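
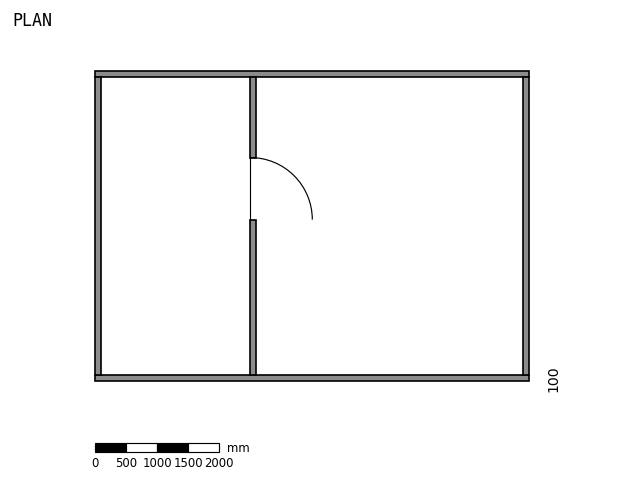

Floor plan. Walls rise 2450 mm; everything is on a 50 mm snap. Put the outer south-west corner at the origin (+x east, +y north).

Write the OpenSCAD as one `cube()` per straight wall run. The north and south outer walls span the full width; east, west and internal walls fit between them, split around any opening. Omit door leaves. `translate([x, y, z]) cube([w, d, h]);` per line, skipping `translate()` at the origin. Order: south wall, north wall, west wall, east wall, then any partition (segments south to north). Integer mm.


cube([7000, 100, 2450]);
translate([0, 4900, 0]) cube([7000, 100, 2450]);
translate([0, 100, 0]) cube([100, 4800, 2450]);
translate([6900, 100, 0]) cube([100, 4800, 2450]);
translate([2500, 100, 0]) cube([100, 2500, 2450]);
translate([2500, 3600, 0]) cube([100, 1300, 2450]);


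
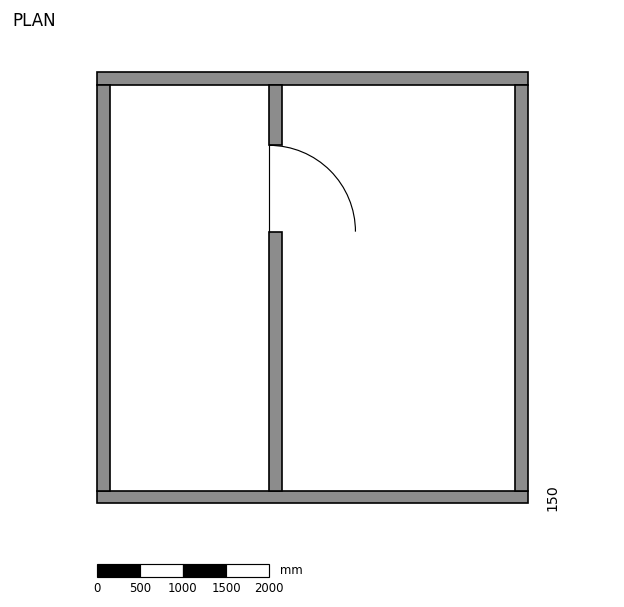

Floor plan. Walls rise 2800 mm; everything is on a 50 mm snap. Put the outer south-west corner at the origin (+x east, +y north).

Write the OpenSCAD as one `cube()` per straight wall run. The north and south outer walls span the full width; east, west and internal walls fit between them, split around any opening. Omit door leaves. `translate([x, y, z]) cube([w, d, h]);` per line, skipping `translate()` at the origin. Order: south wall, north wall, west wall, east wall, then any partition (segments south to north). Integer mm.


cube([5000, 150, 2800]);
translate([0, 4850, 0]) cube([5000, 150, 2800]);
translate([0, 150, 0]) cube([150, 4700, 2800]);
translate([4850, 150, 0]) cube([150, 4700, 2800]);
translate([2000, 150, 0]) cube([150, 3000, 2800]);
translate([2000, 4150, 0]) cube([150, 700, 2800]);


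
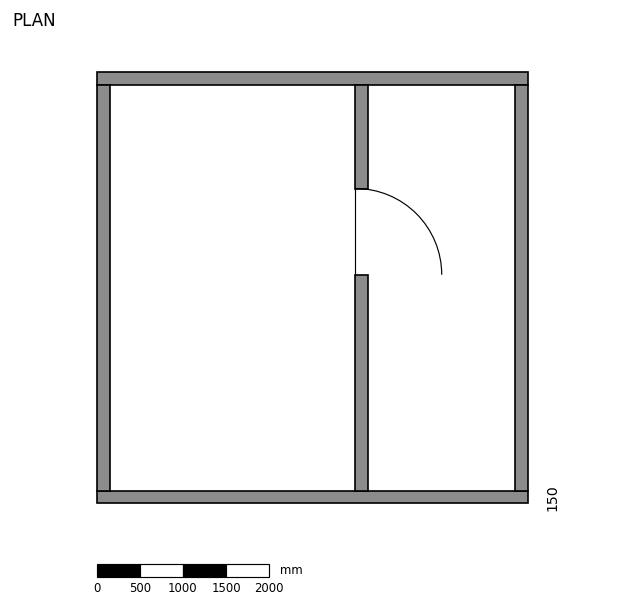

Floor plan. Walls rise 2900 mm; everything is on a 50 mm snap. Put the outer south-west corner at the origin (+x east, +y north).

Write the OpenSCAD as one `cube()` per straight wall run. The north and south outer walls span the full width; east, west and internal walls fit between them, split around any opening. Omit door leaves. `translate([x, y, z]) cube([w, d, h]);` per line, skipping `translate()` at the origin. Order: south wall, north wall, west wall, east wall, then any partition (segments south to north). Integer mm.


cube([5000, 150, 2900]);
translate([0, 4850, 0]) cube([5000, 150, 2900]);
translate([0, 150, 0]) cube([150, 4700, 2900]);
translate([4850, 150, 0]) cube([150, 4700, 2900]);
translate([3000, 150, 0]) cube([150, 2500, 2900]);
translate([3000, 3650, 0]) cube([150, 1200, 2900]);


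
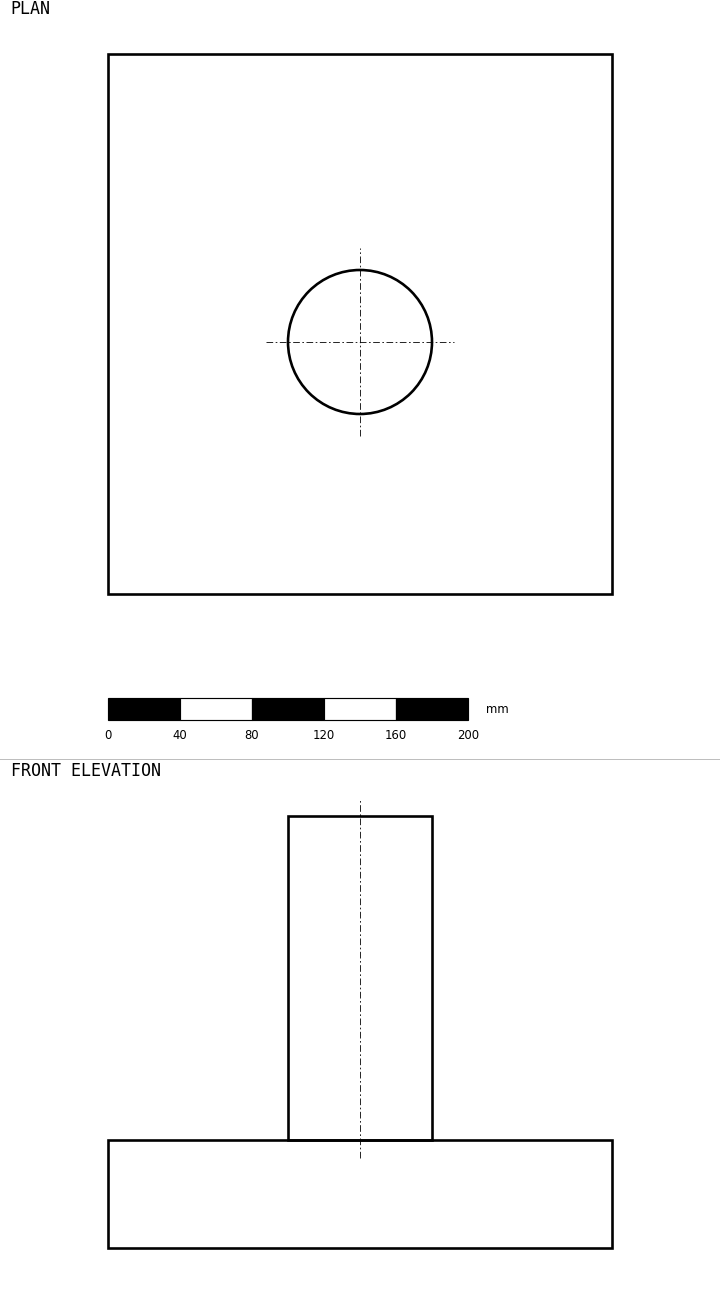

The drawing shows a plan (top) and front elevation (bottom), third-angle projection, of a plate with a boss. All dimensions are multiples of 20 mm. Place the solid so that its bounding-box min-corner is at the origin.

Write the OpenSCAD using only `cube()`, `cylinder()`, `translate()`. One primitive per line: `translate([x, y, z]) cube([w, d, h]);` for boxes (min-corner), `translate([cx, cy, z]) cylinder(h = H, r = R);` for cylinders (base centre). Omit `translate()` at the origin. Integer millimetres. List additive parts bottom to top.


cube([280, 300, 60]);
translate([140, 140, 60]) cylinder(h = 180, r = 40);


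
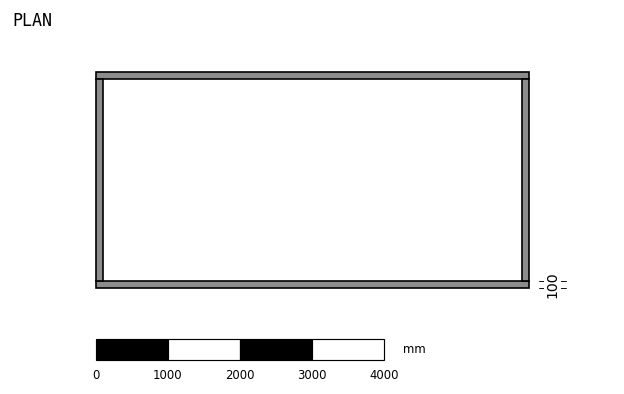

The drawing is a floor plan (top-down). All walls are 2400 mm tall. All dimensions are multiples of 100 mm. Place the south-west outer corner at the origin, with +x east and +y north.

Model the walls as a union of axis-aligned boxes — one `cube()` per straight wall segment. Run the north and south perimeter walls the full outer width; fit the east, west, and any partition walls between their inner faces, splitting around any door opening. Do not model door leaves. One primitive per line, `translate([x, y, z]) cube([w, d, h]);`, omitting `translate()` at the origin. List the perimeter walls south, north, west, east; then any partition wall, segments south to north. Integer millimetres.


cube([6000, 100, 2400]);
translate([0, 2900, 0]) cube([6000, 100, 2400]);
translate([0, 100, 0]) cube([100, 2800, 2400]);
translate([5900, 100, 0]) cube([100, 2800, 2400]);


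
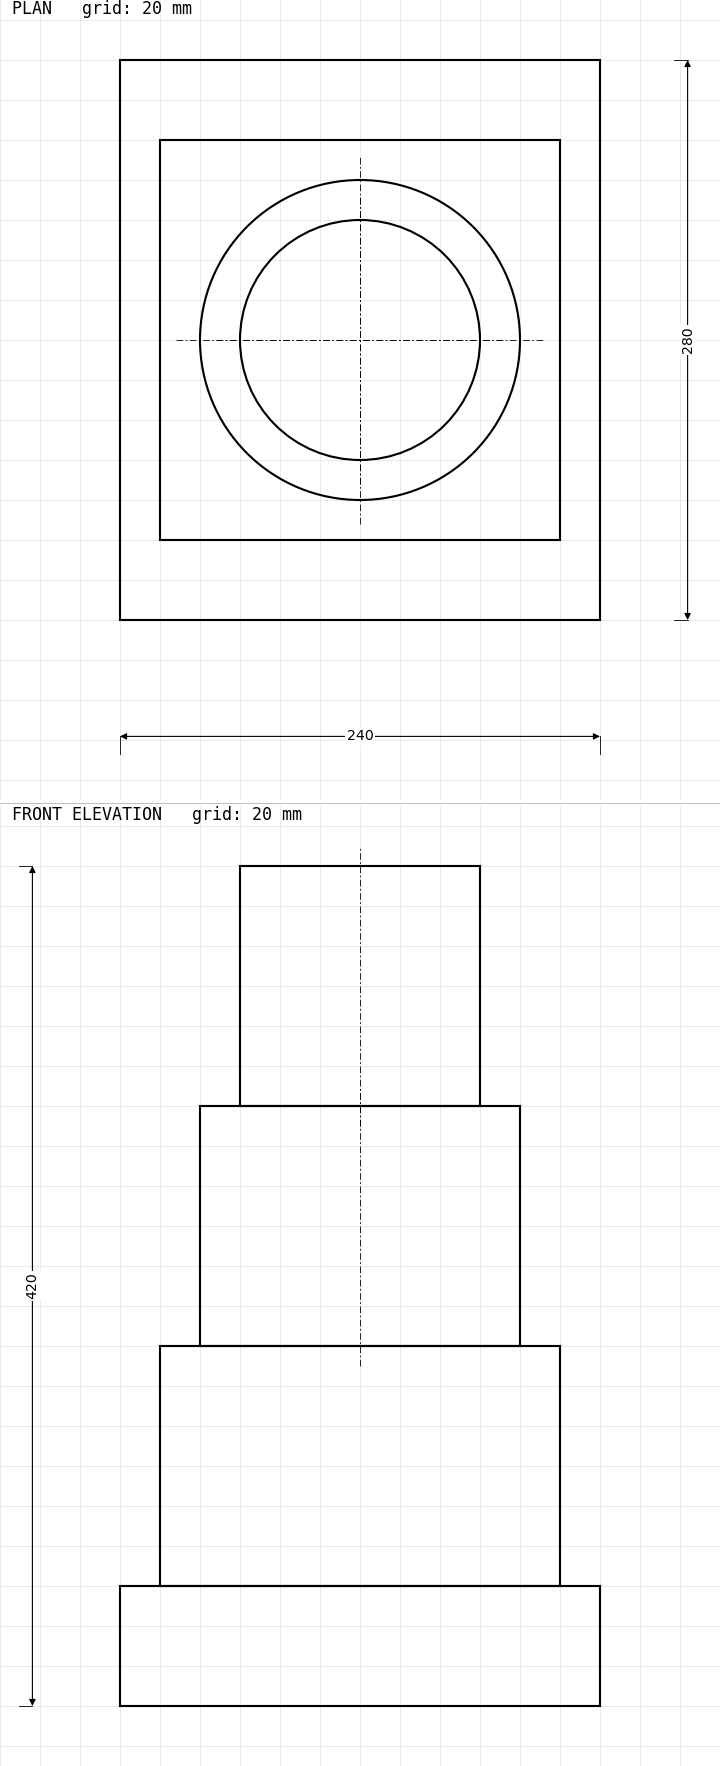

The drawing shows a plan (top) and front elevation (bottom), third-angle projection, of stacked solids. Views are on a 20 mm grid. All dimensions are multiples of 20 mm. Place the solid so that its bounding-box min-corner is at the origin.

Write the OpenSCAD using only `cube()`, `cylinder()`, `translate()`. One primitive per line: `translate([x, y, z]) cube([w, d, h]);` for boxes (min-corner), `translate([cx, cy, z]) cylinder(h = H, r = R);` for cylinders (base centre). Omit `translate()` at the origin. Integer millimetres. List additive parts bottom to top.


cube([240, 280, 60]);
translate([20, 40, 60]) cube([200, 200, 120]);
translate([120, 140, 180]) cylinder(h = 120, r = 80);
translate([120, 140, 300]) cylinder(h = 120, r = 60);


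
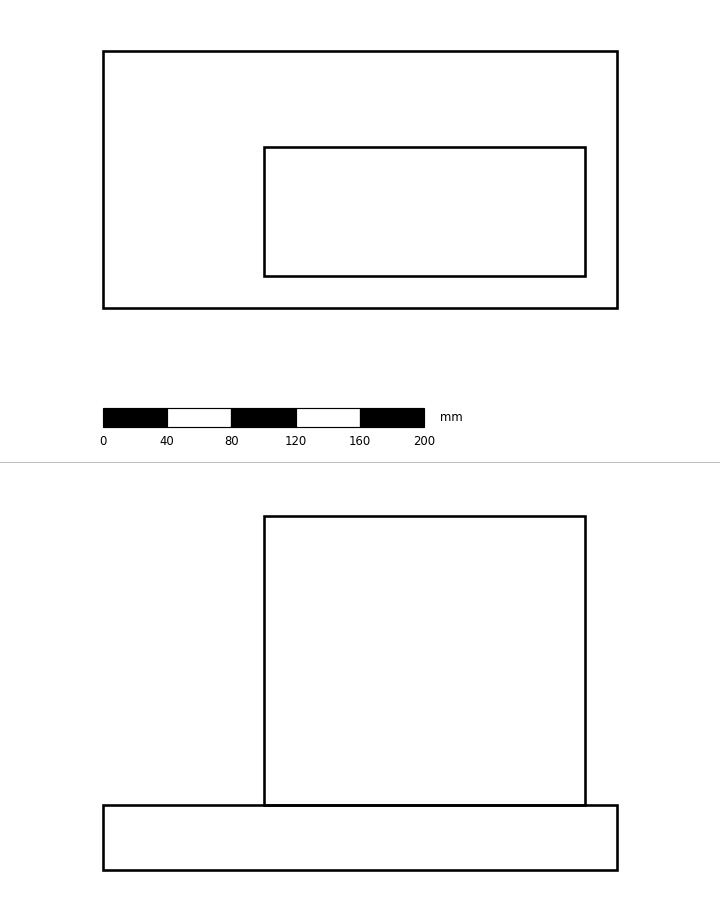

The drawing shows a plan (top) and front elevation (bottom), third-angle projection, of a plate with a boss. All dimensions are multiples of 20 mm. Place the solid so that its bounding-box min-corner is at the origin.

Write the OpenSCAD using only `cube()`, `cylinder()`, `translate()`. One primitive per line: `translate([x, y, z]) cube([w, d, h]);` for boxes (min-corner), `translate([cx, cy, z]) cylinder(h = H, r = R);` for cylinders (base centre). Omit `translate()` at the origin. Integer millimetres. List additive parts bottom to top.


cube([320, 160, 40]);
translate([100, 20, 40]) cube([200, 80, 180]);


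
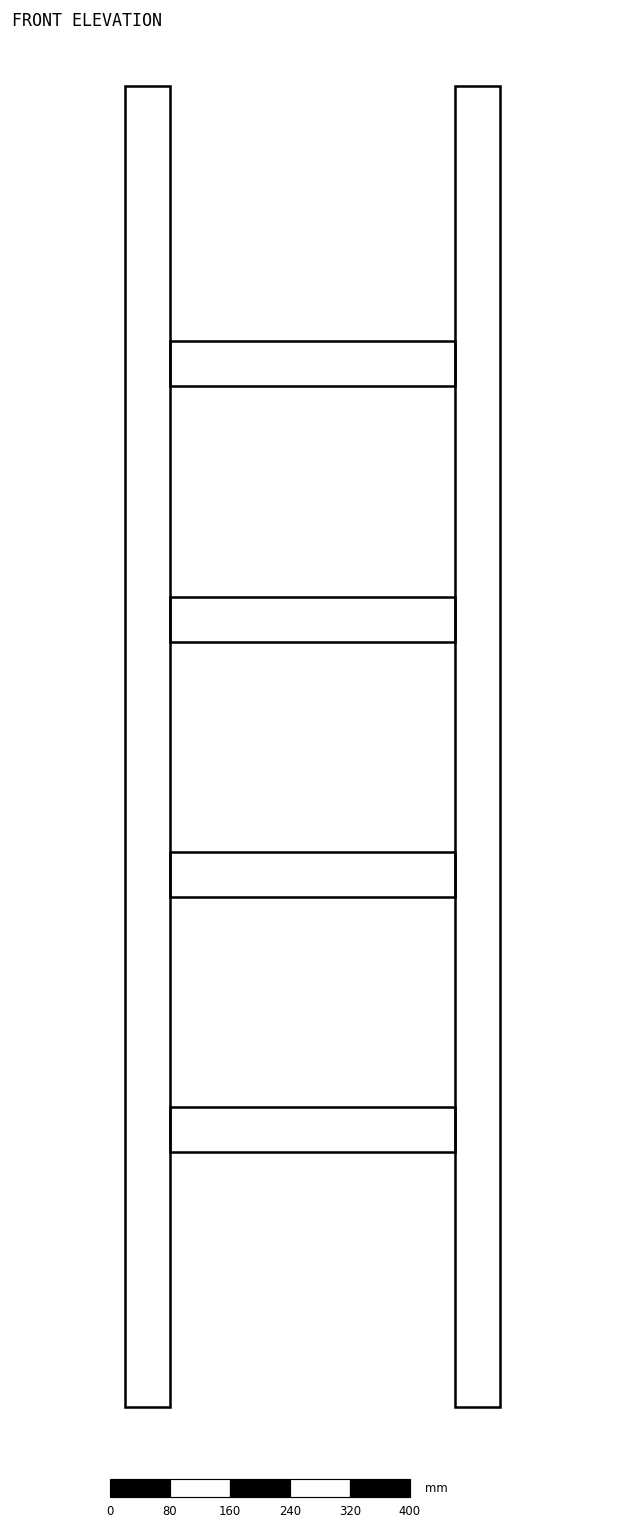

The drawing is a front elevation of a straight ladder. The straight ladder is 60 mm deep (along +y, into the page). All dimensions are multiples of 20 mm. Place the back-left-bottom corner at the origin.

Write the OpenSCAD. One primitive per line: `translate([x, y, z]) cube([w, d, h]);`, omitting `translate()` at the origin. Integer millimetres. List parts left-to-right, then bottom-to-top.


cube([60, 60, 1760]);
translate([60, 0, 340]) cube([380, 60, 60]);
translate([60, 0, 680]) cube([380, 60, 60]);
translate([60, 0, 1020]) cube([380, 60, 60]);
translate([60, 0, 1360]) cube([380, 60, 60]);
translate([440, 0, 0]) cube([60, 60, 1760]);


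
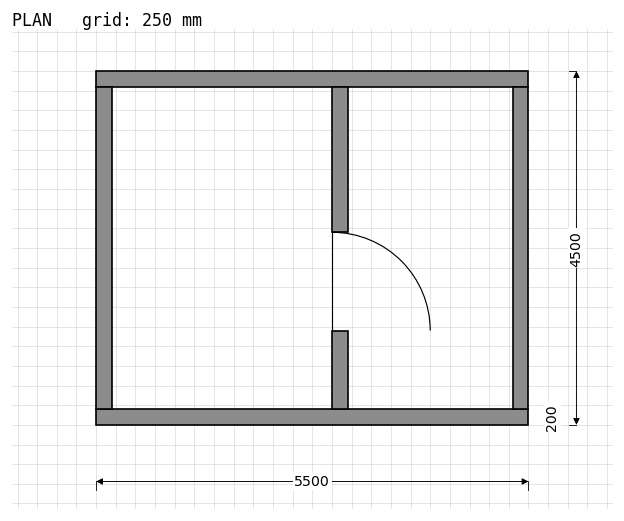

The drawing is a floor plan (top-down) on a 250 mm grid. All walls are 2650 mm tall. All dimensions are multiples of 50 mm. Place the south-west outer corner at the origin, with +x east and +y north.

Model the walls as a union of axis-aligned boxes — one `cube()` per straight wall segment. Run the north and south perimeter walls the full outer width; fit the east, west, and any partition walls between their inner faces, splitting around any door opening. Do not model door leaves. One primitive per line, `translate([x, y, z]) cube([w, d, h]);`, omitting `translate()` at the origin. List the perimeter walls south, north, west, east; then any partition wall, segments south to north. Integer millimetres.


cube([5500, 200, 2650]);
translate([0, 4300, 0]) cube([5500, 200, 2650]);
translate([0, 200, 0]) cube([200, 4100, 2650]);
translate([5300, 200, 0]) cube([200, 4100, 2650]);
translate([3000, 200, 0]) cube([200, 1000, 2650]);
translate([3000, 2450, 0]) cube([200, 1850, 2650]);


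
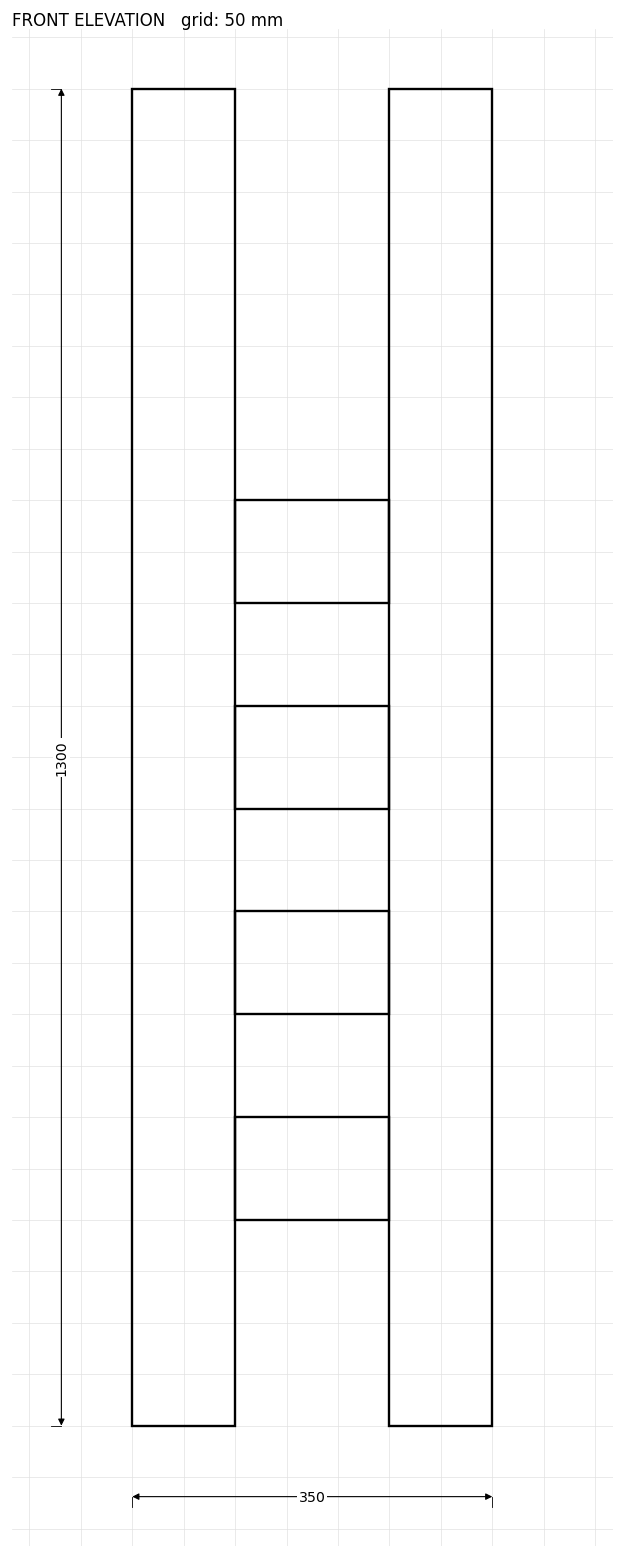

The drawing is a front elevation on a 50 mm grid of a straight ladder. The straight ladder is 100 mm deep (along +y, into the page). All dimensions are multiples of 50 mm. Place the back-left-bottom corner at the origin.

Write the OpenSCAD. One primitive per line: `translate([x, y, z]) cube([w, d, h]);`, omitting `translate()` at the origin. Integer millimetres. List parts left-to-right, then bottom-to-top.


cube([100, 100, 1300]);
translate([100, 0, 200]) cube([150, 100, 100]);
translate([100, 0, 400]) cube([150, 100, 100]);
translate([100, 0, 600]) cube([150, 100, 100]);
translate([100, 0, 800]) cube([150, 100, 100]);
translate([250, 0, 0]) cube([100, 100, 1300]);


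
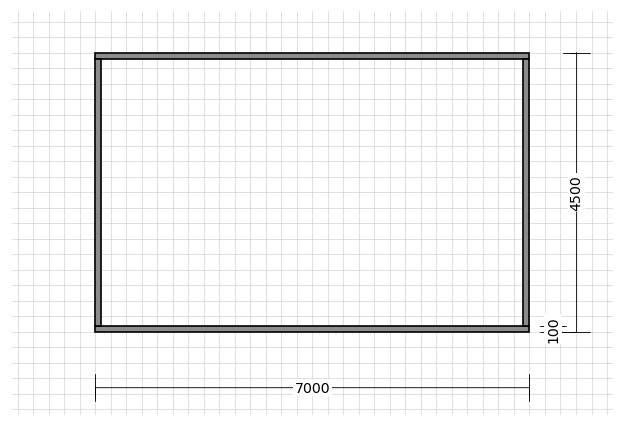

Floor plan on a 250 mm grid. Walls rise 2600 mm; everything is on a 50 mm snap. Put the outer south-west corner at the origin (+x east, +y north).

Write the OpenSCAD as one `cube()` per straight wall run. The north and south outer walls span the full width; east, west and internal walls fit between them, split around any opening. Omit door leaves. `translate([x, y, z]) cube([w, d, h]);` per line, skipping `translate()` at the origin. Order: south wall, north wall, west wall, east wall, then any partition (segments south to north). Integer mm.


cube([7000, 100, 2600]);
translate([0, 4400, 0]) cube([7000, 100, 2600]);
translate([0, 100, 0]) cube([100, 4300, 2600]);
translate([6900, 100, 0]) cube([100, 4300, 2600]);


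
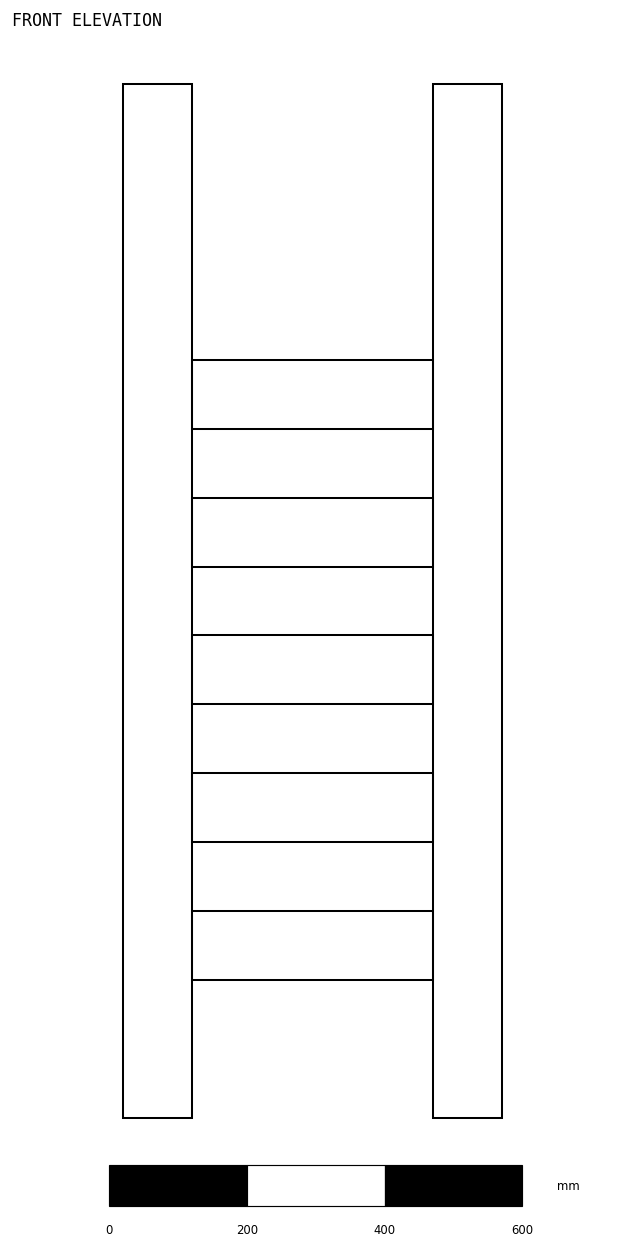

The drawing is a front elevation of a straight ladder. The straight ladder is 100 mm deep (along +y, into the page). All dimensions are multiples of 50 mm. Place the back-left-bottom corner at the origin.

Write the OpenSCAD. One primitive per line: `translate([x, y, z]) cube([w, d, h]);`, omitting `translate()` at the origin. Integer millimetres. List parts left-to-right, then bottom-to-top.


cube([100, 100, 1500]);
translate([100, 0, 200]) cube([350, 100, 100]);
translate([100, 0, 400]) cube([350, 100, 100]);
translate([100, 0, 600]) cube([350, 100, 100]);
translate([100, 0, 800]) cube([350, 100, 100]);
translate([100, 0, 1000]) cube([350, 100, 100]);
translate([450, 0, 0]) cube([100, 100, 1500]);


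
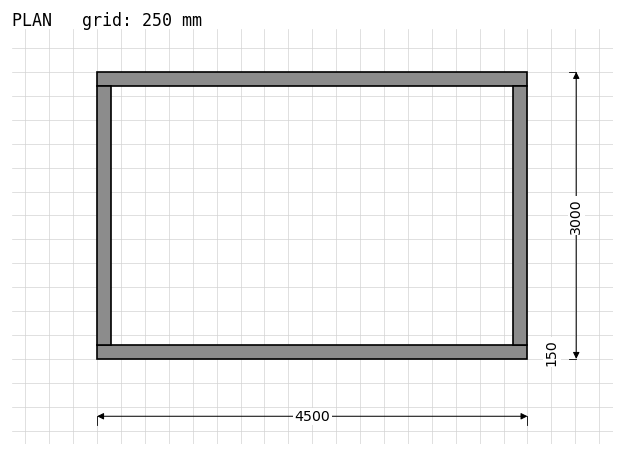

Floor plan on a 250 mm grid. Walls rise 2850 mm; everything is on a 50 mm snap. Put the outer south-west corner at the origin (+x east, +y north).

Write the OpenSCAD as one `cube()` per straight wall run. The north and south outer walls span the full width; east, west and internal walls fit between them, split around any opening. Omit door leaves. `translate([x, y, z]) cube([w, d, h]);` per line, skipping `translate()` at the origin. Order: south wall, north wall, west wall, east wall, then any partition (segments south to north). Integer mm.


cube([4500, 150, 2850]);
translate([0, 2850, 0]) cube([4500, 150, 2850]);
translate([0, 150, 0]) cube([150, 2700, 2850]);
translate([4350, 150, 0]) cube([150, 2700, 2850]);


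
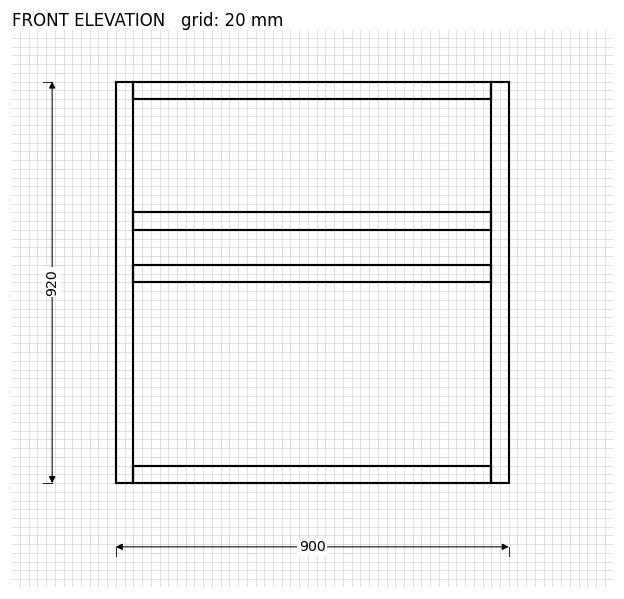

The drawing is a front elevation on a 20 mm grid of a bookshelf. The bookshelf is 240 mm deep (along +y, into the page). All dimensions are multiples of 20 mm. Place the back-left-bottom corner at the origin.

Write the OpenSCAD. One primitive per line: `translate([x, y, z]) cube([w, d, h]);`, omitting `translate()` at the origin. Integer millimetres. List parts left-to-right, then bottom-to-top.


cube([40, 240, 920]);
translate([40, 0, 0]) cube([820, 240, 40]);
translate([40, 0, 460]) cube([820, 240, 40]);
translate([40, 0, 580]) cube([820, 240, 40]);
translate([40, 0, 880]) cube([820, 240, 40]);
translate([860, 0, 0]) cube([40, 240, 920]);


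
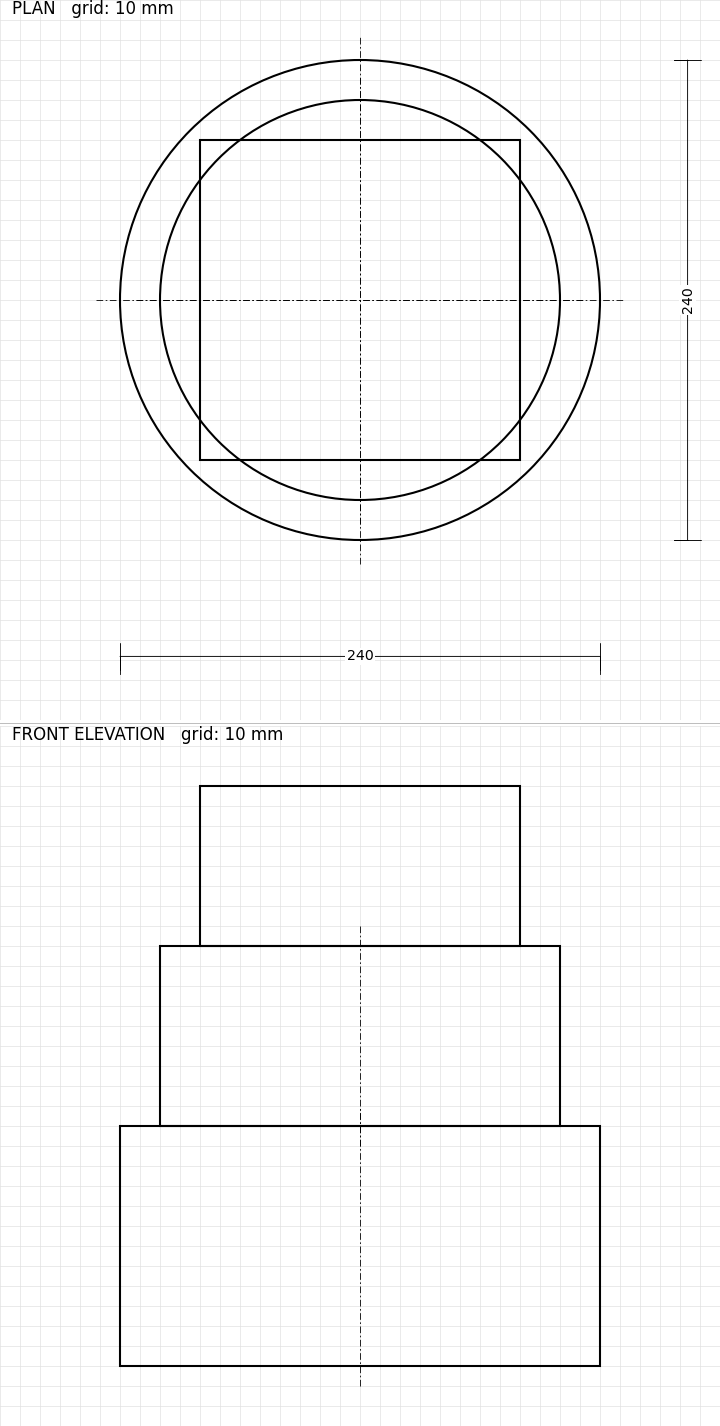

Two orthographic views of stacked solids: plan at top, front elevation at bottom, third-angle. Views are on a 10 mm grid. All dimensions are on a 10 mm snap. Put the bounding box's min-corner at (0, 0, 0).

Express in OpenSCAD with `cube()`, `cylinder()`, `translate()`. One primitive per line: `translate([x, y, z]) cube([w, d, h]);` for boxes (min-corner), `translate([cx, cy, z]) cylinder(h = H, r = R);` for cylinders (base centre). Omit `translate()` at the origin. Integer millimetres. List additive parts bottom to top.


translate([120, 120, 0]) cylinder(h = 120, r = 120);
translate([120, 120, 120]) cylinder(h = 90, r = 100);
translate([40, 40, 210]) cube([160, 160, 80]);


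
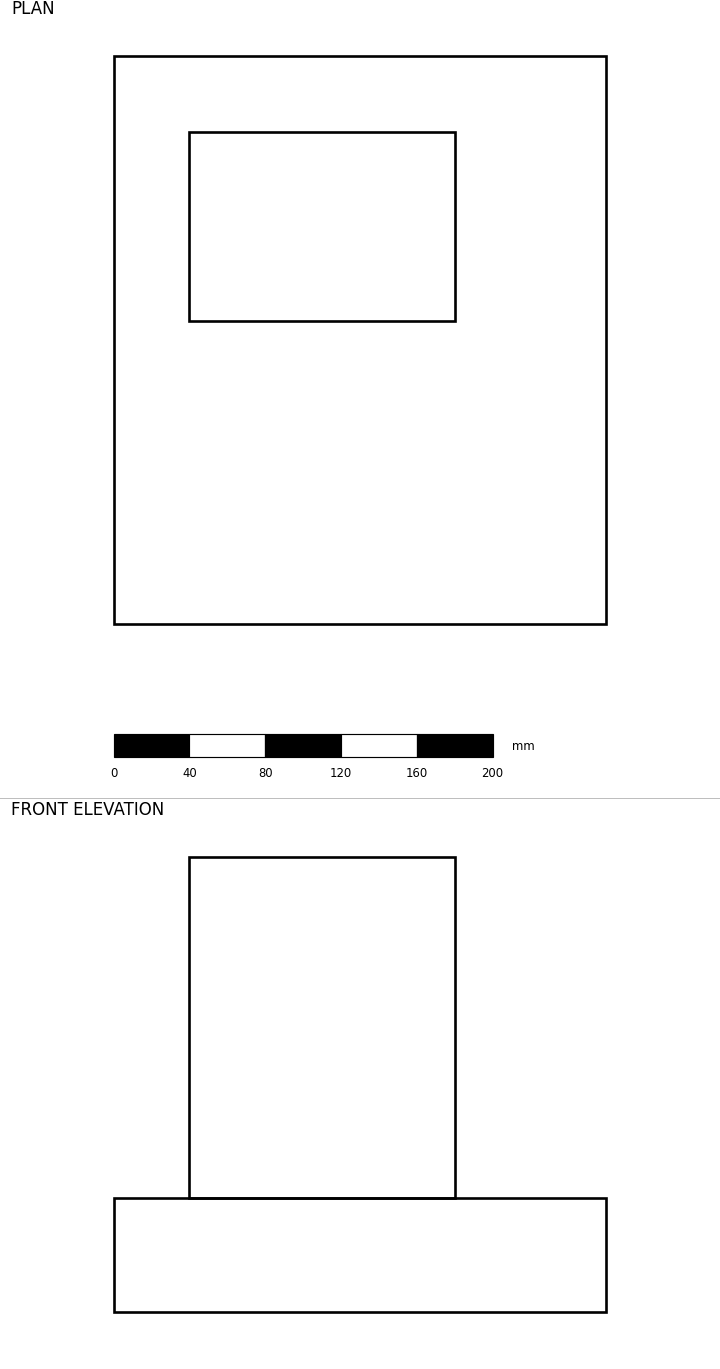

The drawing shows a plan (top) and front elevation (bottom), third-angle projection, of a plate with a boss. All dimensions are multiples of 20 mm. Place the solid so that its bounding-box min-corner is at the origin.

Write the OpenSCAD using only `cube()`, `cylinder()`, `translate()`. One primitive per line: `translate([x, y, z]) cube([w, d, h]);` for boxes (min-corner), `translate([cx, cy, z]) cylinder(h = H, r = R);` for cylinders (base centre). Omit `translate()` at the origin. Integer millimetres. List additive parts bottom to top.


cube([260, 300, 60]);
translate([40, 160, 60]) cube([140, 100, 180]);


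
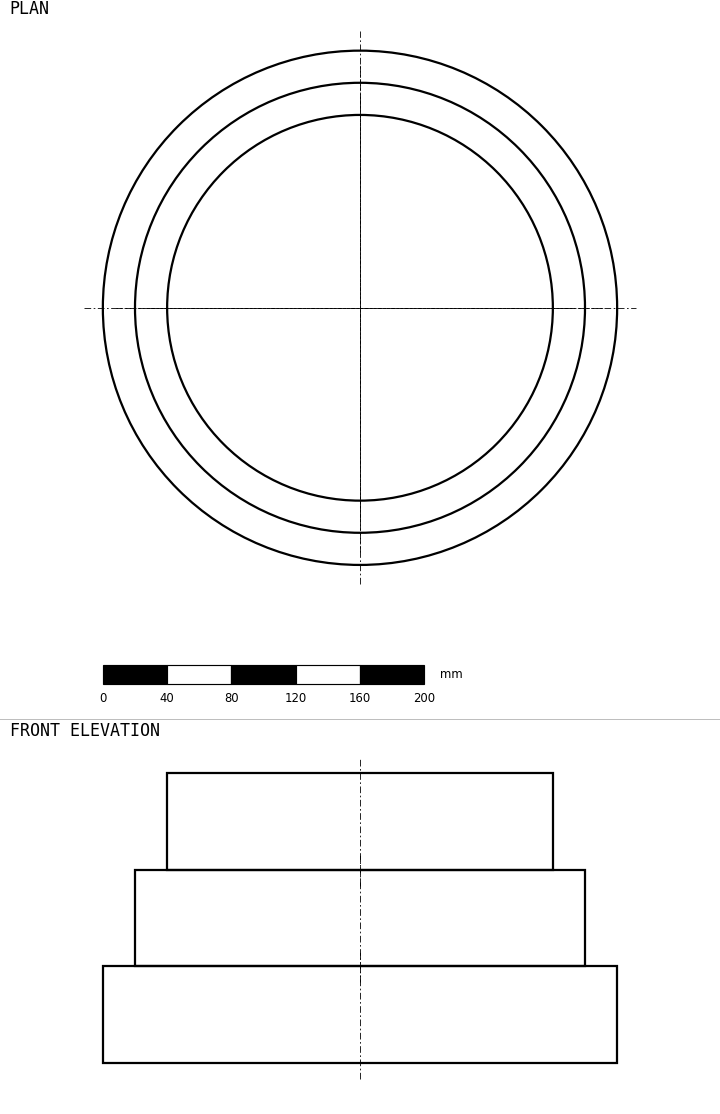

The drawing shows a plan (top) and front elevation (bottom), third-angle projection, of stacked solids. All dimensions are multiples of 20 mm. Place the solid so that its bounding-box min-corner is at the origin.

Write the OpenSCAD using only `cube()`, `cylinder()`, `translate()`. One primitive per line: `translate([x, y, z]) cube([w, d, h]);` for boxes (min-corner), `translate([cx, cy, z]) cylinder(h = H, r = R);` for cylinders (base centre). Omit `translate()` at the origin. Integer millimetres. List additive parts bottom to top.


translate([160, 160, 0]) cylinder(h = 60, r = 160);
translate([160, 160, 60]) cylinder(h = 60, r = 140);
translate([160, 160, 120]) cylinder(h = 60, r = 120);


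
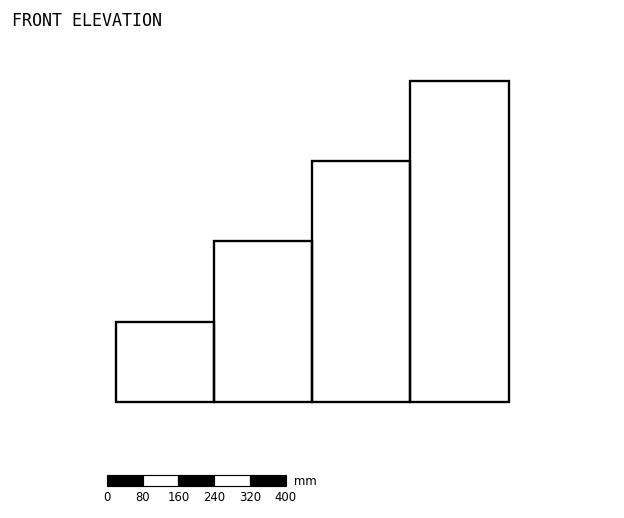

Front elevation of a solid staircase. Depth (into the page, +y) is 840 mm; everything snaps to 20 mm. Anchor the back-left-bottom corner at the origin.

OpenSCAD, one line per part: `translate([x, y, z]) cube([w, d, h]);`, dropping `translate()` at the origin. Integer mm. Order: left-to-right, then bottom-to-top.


cube([220, 840, 180]);
translate([220, 0, 0]) cube([220, 840, 360]);
translate([440, 0, 0]) cube([220, 840, 540]);
translate([660, 0, 0]) cube([220, 840, 720]);


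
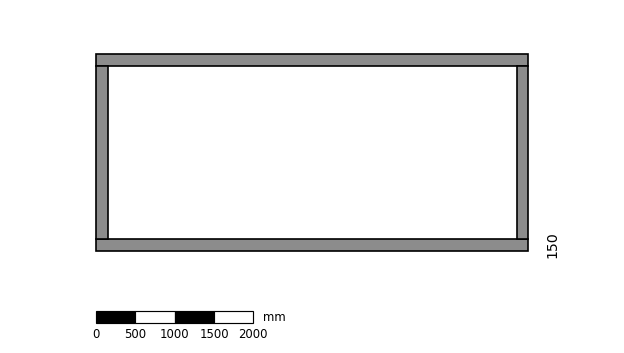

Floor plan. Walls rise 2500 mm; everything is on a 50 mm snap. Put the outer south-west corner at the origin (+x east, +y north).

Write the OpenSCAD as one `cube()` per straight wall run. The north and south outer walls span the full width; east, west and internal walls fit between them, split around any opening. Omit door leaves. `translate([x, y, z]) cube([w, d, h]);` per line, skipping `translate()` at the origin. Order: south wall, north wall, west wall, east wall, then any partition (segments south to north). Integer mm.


cube([5500, 150, 2500]);
translate([0, 2350, 0]) cube([5500, 150, 2500]);
translate([0, 150, 0]) cube([150, 2200, 2500]);
translate([5350, 150, 0]) cube([150, 2200, 2500]);


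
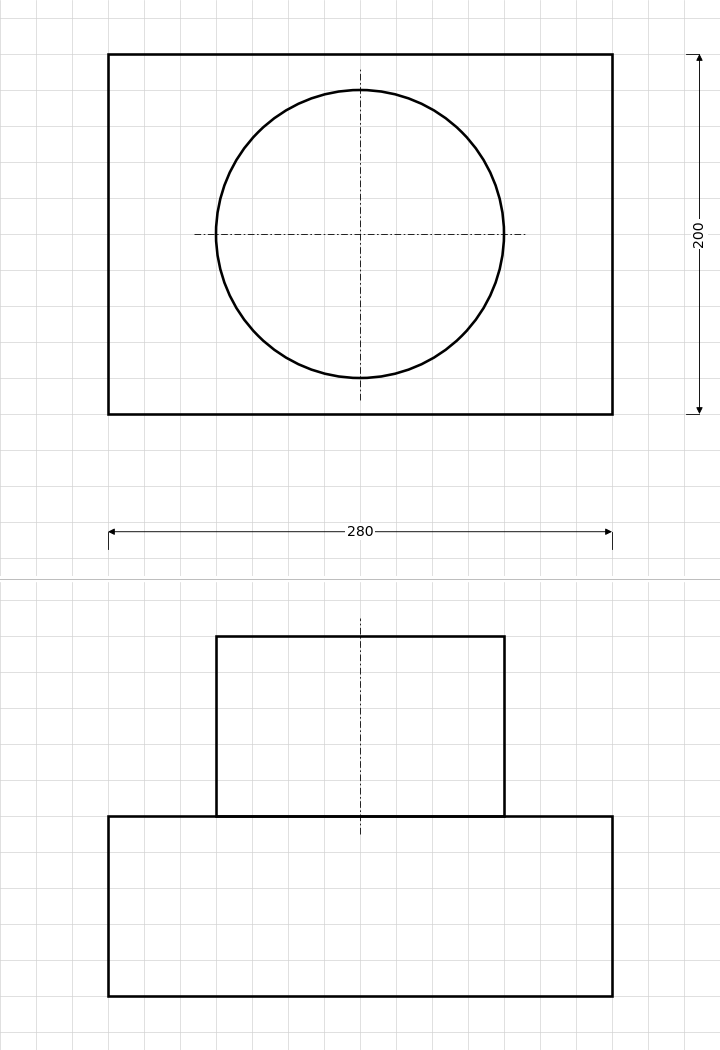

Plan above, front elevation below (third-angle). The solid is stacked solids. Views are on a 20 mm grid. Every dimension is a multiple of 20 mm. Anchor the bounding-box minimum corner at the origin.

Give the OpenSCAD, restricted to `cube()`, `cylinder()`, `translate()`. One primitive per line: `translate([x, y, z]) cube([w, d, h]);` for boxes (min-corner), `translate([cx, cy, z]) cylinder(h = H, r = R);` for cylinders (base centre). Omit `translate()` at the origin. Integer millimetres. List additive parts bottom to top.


cube([280, 200, 100]);
translate([140, 100, 100]) cylinder(h = 100, r = 80);


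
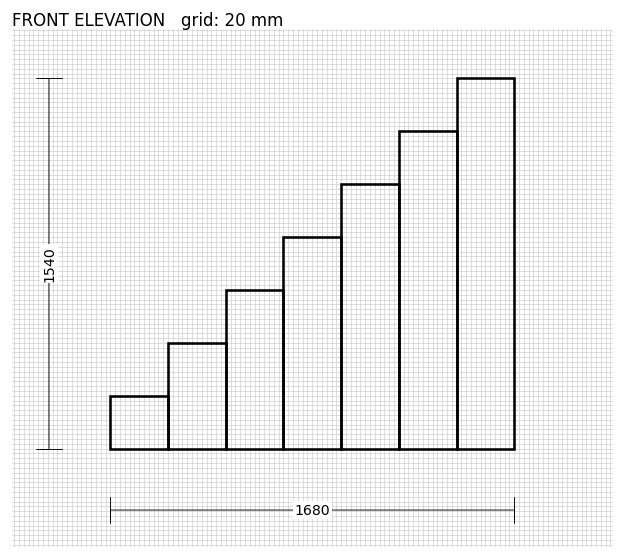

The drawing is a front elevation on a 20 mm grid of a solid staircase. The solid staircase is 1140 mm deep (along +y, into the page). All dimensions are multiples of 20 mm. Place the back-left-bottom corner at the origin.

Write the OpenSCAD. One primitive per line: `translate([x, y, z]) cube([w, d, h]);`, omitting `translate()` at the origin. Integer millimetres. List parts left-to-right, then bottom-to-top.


cube([240, 1140, 220]);
translate([240, 0, 0]) cube([240, 1140, 440]);
translate([480, 0, 0]) cube([240, 1140, 660]);
translate([720, 0, 0]) cube([240, 1140, 880]);
translate([960, 0, 0]) cube([240, 1140, 1100]);
translate([1200, 0, 0]) cube([240, 1140, 1320]);
translate([1440, 0, 0]) cube([240, 1140, 1540]);


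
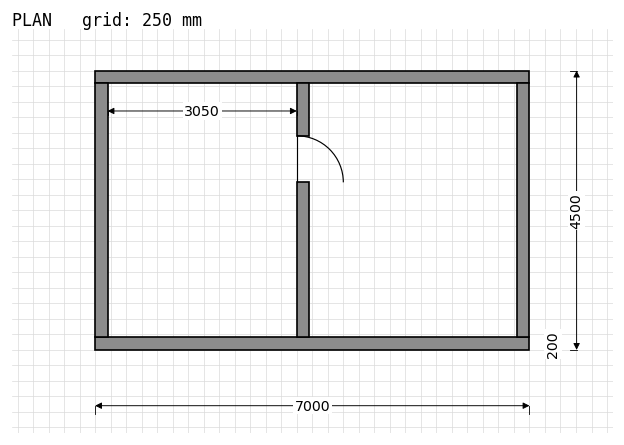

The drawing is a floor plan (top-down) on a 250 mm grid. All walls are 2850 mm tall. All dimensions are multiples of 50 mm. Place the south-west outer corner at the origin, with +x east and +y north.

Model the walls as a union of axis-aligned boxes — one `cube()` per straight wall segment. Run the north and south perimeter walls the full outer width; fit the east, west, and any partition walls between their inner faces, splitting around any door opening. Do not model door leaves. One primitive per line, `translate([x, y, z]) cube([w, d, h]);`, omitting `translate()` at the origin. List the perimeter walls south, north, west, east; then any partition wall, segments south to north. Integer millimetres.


cube([7000, 200, 2850]);
translate([0, 4300, 0]) cube([7000, 200, 2850]);
translate([0, 200, 0]) cube([200, 4100, 2850]);
translate([6800, 200, 0]) cube([200, 4100, 2850]);
translate([3250, 200, 0]) cube([200, 2500, 2850]);
translate([3250, 3450, 0]) cube([200, 850, 2850]);


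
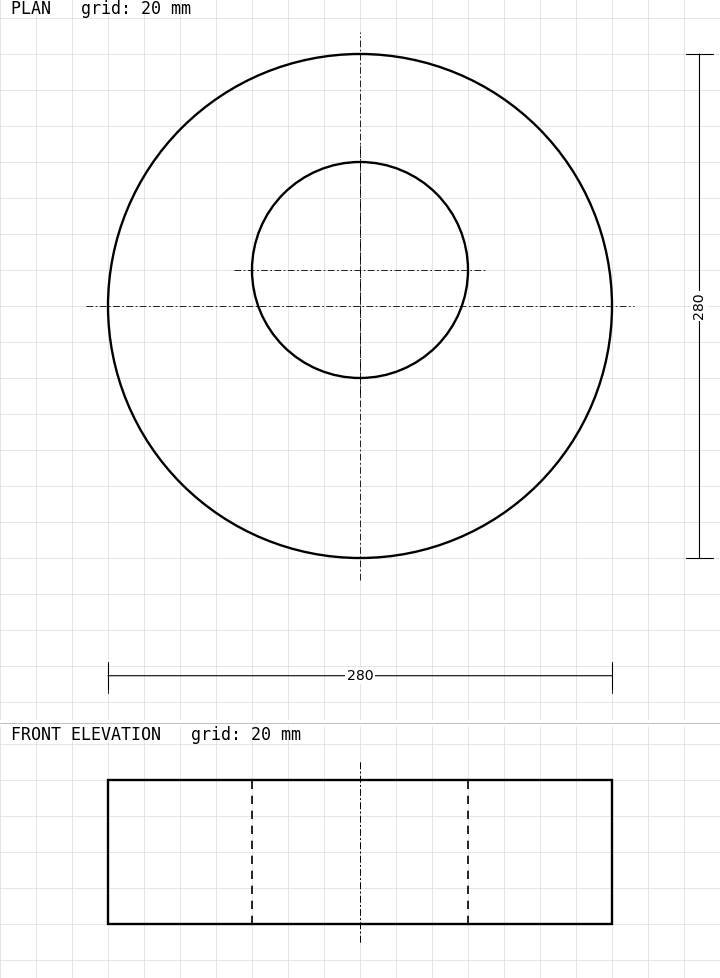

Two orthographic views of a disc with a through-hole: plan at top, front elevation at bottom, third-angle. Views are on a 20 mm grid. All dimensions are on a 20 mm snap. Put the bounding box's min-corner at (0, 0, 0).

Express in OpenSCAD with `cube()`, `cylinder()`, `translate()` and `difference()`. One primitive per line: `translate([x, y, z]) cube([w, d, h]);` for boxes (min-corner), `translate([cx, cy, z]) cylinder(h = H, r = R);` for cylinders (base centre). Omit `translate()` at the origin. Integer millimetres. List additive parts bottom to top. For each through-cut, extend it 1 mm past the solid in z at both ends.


difference() {
  translate([140, 140, 0]) cylinder(h = 80, r = 140);
  translate([140, 160, -1]) cylinder(h = 82, r = 60);
}


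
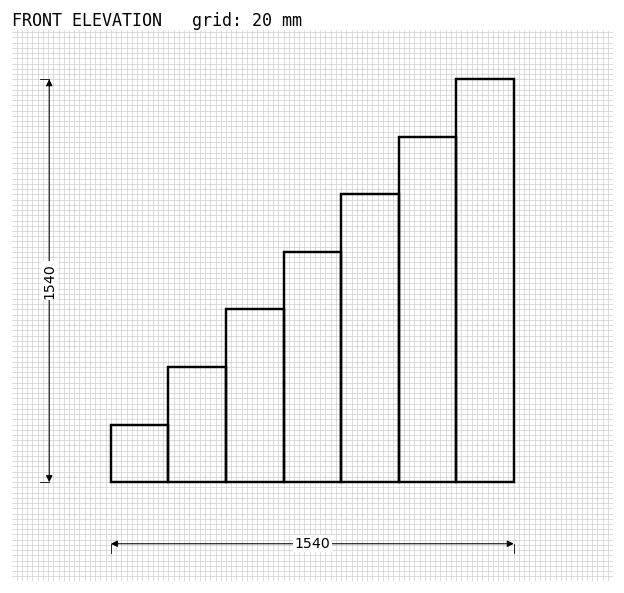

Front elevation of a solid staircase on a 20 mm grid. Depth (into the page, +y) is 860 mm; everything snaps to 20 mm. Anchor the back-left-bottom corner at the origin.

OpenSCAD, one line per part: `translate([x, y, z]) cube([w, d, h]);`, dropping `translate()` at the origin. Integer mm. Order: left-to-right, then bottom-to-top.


cube([220, 860, 220]);
translate([220, 0, 0]) cube([220, 860, 440]);
translate([440, 0, 0]) cube([220, 860, 660]);
translate([660, 0, 0]) cube([220, 860, 880]);
translate([880, 0, 0]) cube([220, 860, 1100]);
translate([1100, 0, 0]) cube([220, 860, 1320]);
translate([1320, 0, 0]) cube([220, 860, 1540]);


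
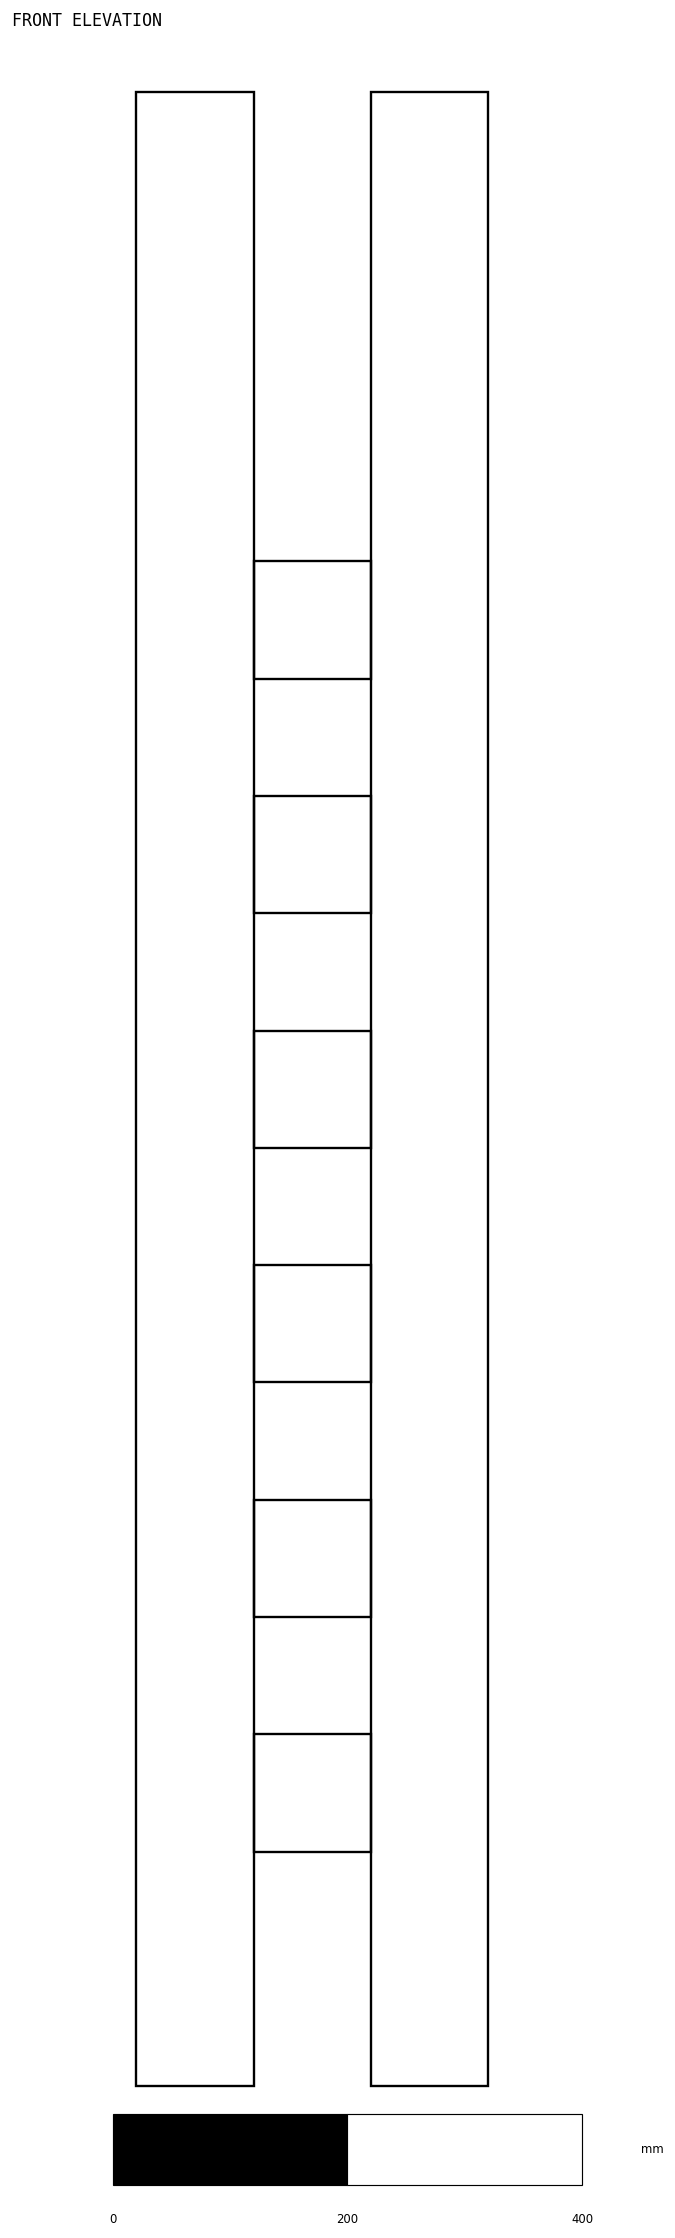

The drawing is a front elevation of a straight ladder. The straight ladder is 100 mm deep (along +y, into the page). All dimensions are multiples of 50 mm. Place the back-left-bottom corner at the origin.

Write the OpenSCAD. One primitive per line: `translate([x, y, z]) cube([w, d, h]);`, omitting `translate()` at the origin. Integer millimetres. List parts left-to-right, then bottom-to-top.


cube([100, 100, 1700]);
translate([100, 0, 200]) cube([100, 100, 100]);
translate([100, 0, 400]) cube([100, 100, 100]);
translate([100, 0, 600]) cube([100, 100, 100]);
translate([100, 0, 800]) cube([100, 100, 100]);
translate([100, 0, 1000]) cube([100, 100, 100]);
translate([100, 0, 1200]) cube([100, 100, 100]);
translate([200, 0, 0]) cube([100, 100, 1700]);


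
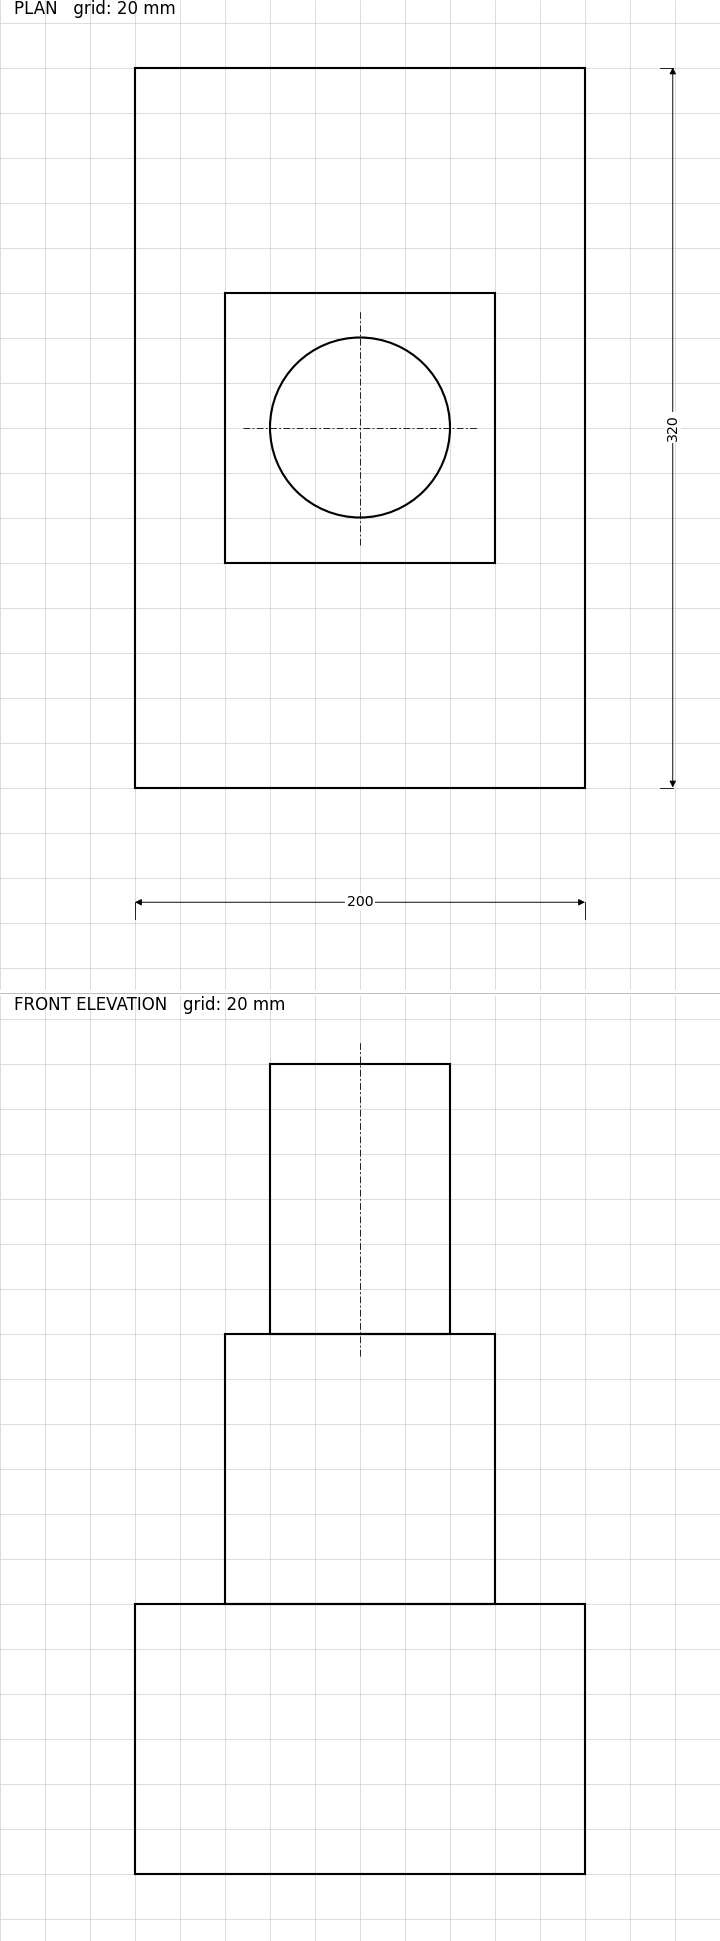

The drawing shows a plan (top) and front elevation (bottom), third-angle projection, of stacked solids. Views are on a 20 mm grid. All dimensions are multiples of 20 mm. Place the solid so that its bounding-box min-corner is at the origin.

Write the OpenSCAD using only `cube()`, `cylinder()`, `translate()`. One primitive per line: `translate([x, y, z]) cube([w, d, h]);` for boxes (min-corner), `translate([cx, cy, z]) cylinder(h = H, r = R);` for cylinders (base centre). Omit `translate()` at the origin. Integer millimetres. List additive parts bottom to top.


cube([200, 320, 120]);
translate([40, 100, 120]) cube([120, 120, 120]);
translate([100, 160, 240]) cylinder(h = 120, r = 40);


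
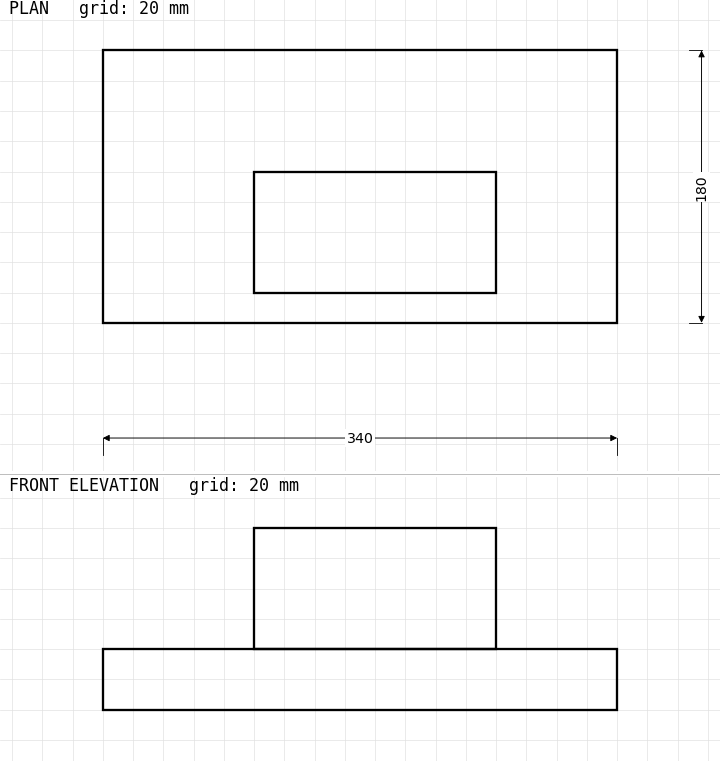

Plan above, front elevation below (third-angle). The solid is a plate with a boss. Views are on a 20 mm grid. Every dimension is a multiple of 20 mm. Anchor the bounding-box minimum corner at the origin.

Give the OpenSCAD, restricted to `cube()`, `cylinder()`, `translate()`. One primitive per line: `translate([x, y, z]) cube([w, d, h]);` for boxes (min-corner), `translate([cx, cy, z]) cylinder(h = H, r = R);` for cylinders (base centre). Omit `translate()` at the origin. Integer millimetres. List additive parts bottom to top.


cube([340, 180, 40]);
translate([100, 20, 40]) cube([160, 80, 80]);


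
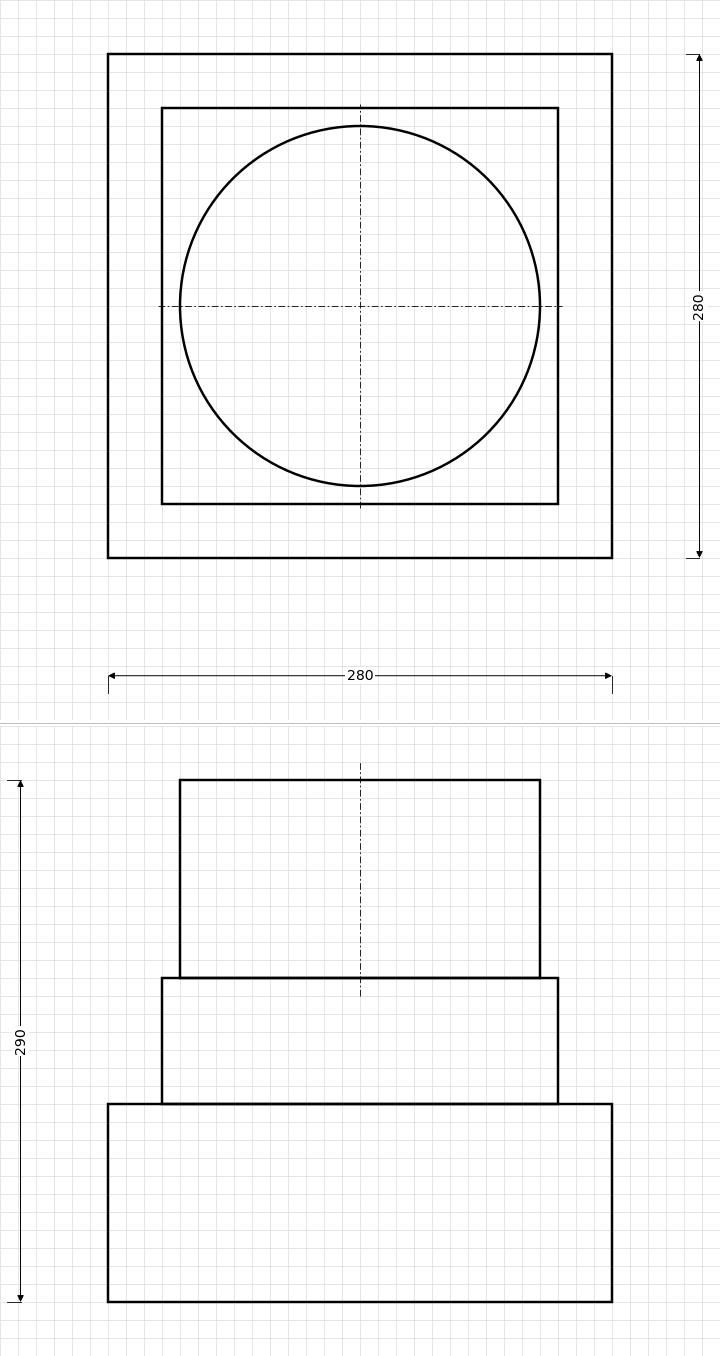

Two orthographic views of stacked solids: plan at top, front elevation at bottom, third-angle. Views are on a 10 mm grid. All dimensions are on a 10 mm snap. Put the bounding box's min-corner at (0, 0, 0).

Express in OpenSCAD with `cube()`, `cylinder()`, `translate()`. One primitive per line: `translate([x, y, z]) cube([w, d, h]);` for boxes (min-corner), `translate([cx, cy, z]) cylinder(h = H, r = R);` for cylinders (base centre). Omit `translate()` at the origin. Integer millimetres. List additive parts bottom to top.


cube([280, 280, 110]);
translate([30, 30, 110]) cube([220, 220, 70]);
translate([140, 140, 180]) cylinder(h = 110, r = 100);


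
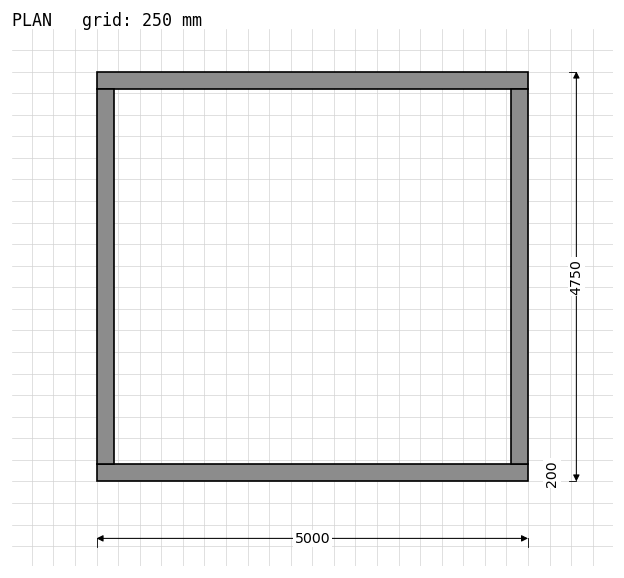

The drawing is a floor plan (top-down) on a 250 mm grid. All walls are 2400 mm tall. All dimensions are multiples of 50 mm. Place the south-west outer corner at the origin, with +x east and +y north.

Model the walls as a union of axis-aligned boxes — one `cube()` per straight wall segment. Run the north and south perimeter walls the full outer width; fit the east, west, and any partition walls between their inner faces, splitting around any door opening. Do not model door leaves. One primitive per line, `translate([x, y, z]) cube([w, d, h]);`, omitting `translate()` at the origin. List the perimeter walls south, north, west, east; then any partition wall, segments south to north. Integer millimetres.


cube([5000, 200, 2400]);
translate([0, 4550, 0]) cube([5000, 200, 2400]);
translate([0, 200, 0]) cube([200, 4350, 2400]);
translate([4800, 200, 0]) cube([200, 4350, 2400]);


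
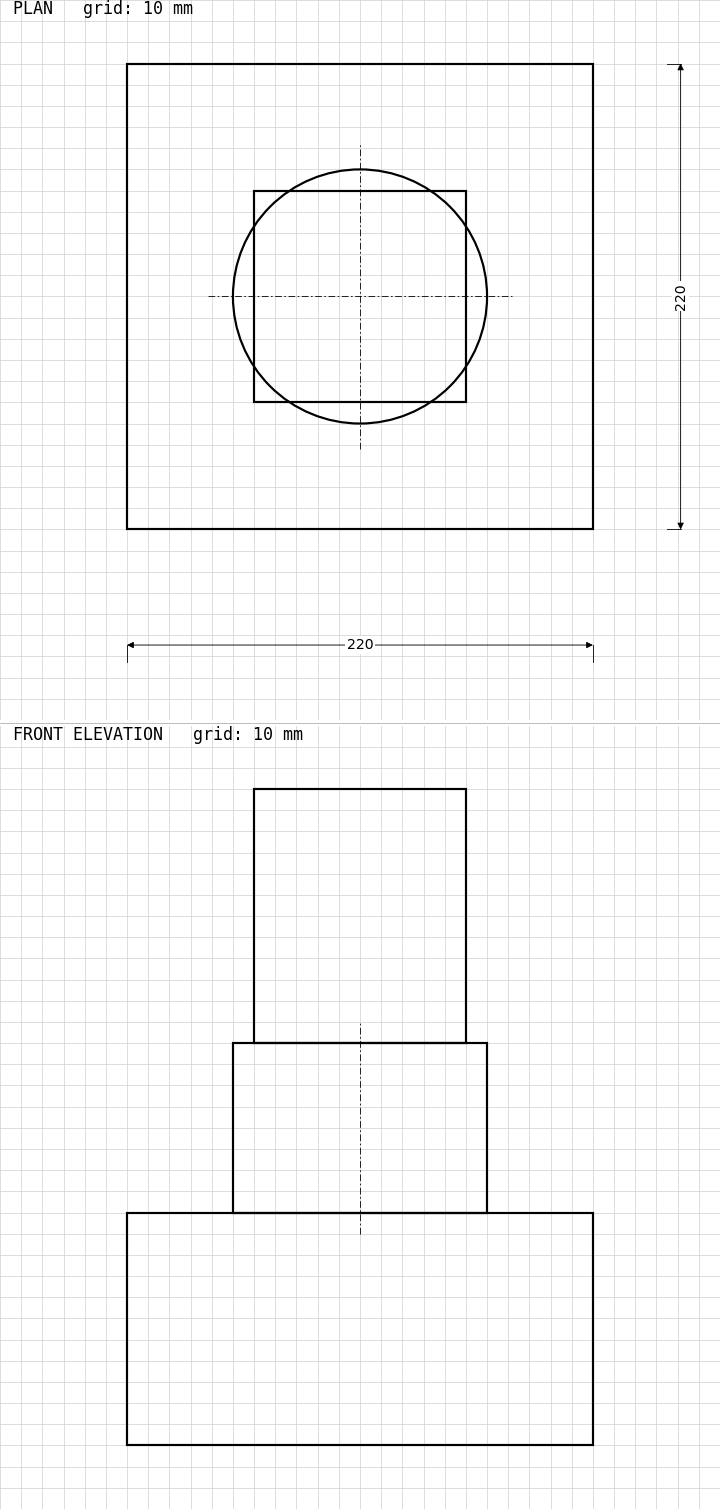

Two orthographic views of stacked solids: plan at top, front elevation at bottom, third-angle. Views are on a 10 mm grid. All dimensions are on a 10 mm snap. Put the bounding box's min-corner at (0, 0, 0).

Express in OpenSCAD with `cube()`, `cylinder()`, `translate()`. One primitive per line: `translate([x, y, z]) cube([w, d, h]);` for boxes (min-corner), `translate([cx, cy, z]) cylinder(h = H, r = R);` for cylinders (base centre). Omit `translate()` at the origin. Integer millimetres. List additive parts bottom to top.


cube([220, 220, 110]);
translate([110, 110, 110]) cylinder(h = 80, r = 60);
translate([60, 60, 190]) cube([100, 100, 120]);


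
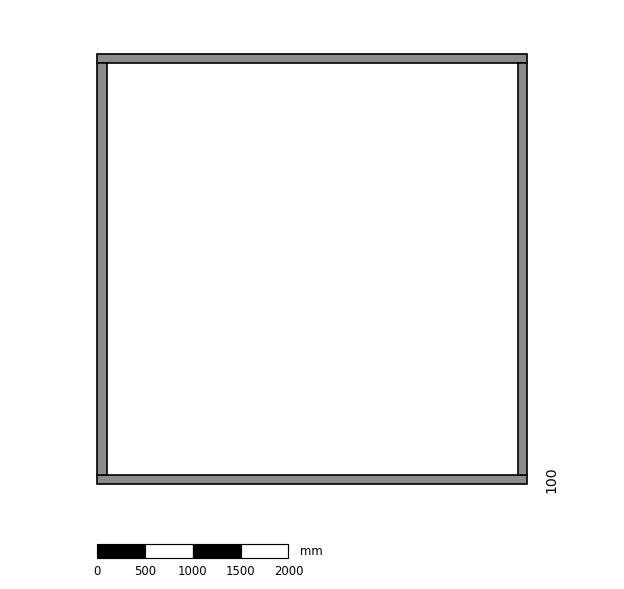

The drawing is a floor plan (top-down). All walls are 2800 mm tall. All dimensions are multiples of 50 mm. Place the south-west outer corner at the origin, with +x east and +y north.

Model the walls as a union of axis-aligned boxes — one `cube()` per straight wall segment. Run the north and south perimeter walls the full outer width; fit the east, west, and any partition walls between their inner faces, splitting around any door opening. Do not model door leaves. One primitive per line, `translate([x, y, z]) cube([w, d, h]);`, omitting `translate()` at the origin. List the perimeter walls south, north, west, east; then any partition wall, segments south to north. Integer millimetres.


cube([4500, 100, 2800]);
translate([0, 4400, 0]) cube([4500, 100, 2800]);
translate([0, 100, 0]) cube([100, 4300, 2800]);
translate([4400, 100, 0]) cube([100, 4300, 2800]);


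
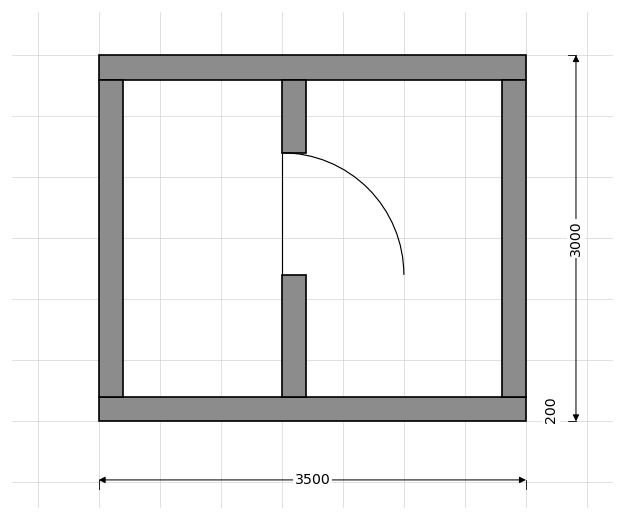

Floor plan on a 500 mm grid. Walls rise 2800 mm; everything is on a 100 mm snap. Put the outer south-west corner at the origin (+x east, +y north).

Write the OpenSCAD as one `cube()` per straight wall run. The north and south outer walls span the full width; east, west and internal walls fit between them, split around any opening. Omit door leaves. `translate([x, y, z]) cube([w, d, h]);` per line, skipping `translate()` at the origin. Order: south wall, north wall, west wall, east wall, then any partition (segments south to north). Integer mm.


cube([3500, 200, 2800]);
translate([0, 2800, 0]) cube([3500, 200, 2800]);
translate([0, 200, 0]) cube([200, 2600, 2800]);
translate([3300, 200, 0]) cube([200, 2600, 2800]);
translate([1500, 200, 0]) cube([200, 1000, 2800]);
translate([1500, 2200, 0]) cube([200, 600, 2800]);


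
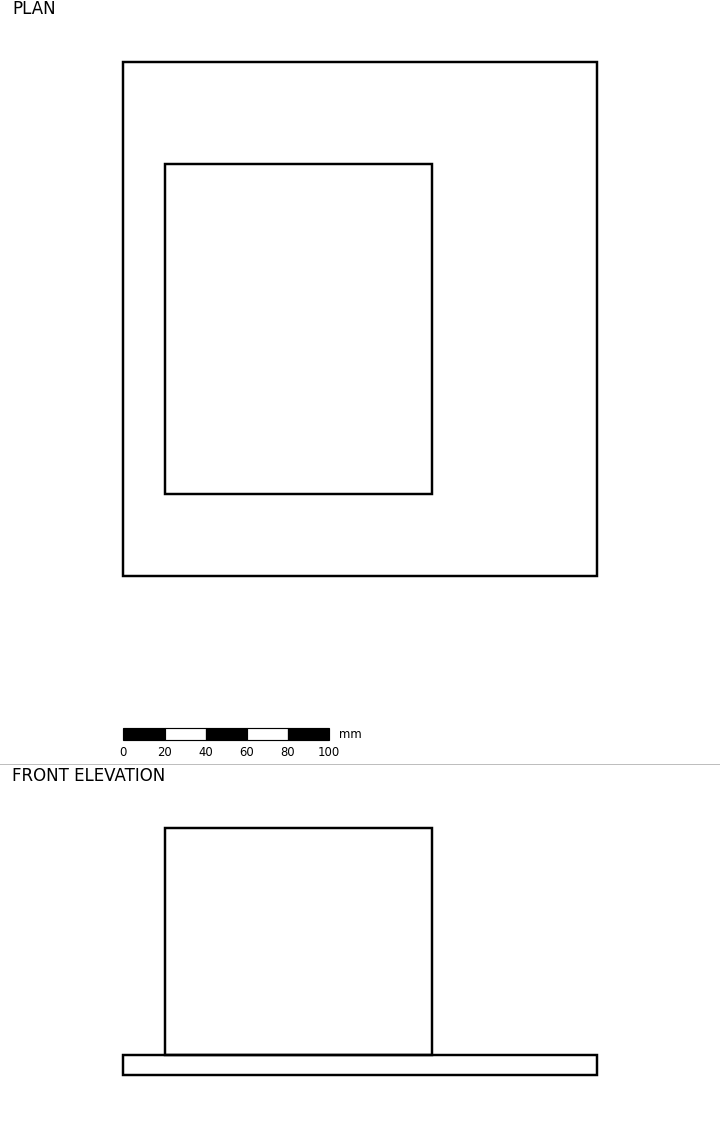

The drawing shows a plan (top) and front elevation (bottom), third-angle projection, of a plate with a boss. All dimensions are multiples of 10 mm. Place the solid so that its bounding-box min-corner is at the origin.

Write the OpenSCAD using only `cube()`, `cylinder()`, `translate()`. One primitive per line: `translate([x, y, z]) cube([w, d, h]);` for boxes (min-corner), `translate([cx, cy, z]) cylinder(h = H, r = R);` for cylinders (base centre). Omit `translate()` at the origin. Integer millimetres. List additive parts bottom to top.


cube([230, 250, 10]);
translate([20, 40, 10]) cube([130, 160, 110]);


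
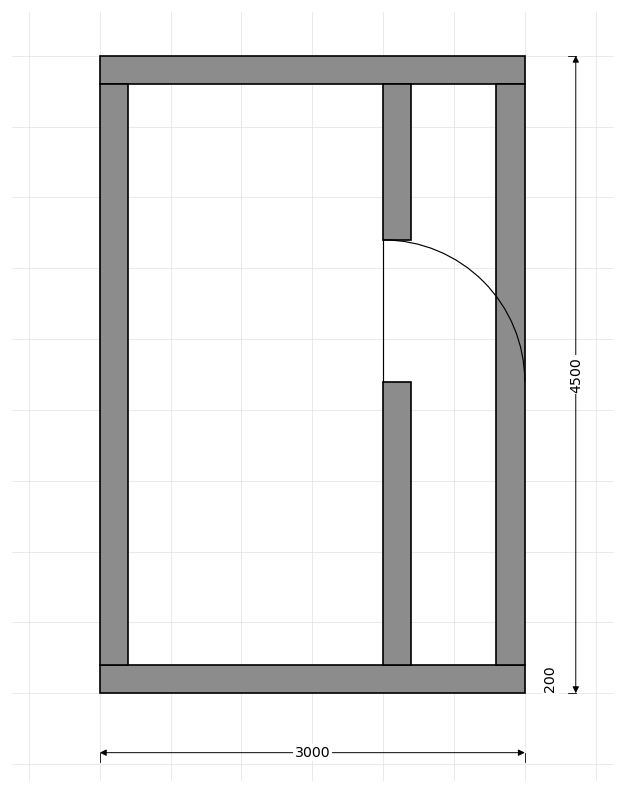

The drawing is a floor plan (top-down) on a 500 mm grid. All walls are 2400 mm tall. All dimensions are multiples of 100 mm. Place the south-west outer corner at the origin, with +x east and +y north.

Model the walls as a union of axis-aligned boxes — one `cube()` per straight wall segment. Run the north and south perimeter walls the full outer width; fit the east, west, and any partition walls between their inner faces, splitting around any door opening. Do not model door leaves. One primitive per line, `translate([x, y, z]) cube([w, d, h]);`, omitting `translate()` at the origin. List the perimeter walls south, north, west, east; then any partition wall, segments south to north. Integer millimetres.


cube([3000, 200, 2400]);
translate([0, 4300, 0]) cube([3000, 200, 2400]);
translate([0, 200, 0]) cube([200, 4100, 2400]);
translate([2800, 200, 0]) cube([200, 4100, 2400]);
translate([2000, 200, 0]) cube([200, 2000, 2400]);
translate([2000, 3200, 0]) cube([200, 1100, 2400]);


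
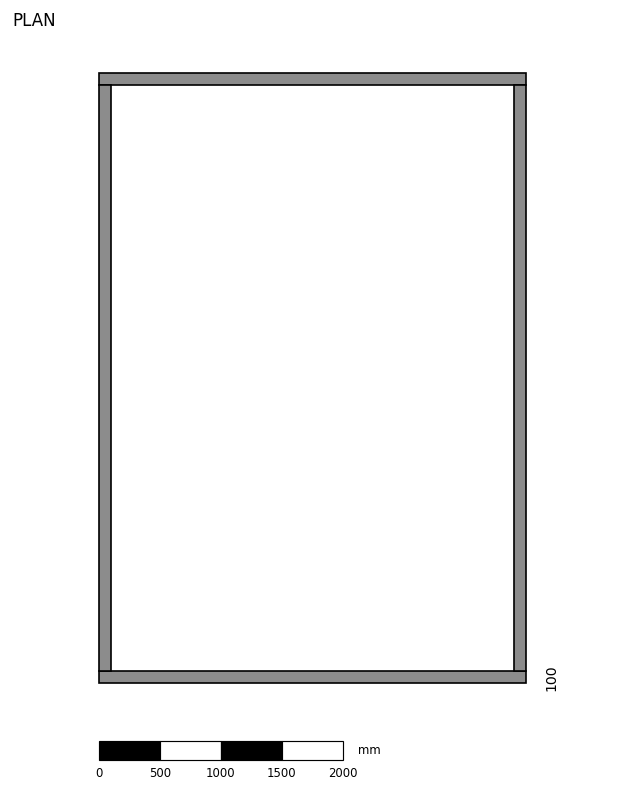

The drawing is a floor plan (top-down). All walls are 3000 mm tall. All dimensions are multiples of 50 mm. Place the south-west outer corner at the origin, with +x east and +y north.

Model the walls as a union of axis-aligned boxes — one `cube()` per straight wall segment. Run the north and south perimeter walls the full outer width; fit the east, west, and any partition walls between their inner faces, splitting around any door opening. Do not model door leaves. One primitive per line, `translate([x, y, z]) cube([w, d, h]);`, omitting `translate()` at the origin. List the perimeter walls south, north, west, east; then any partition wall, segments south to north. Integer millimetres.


cube([3500, 100, 3000]);
translate([0, 4900, 0]) cube([3500, 100, 3000]);
translate([0, 100, 0]) cube([100, 4800, 3000]);
translate([3400, 100, 0]) cube([100, 4800, 3000]);
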